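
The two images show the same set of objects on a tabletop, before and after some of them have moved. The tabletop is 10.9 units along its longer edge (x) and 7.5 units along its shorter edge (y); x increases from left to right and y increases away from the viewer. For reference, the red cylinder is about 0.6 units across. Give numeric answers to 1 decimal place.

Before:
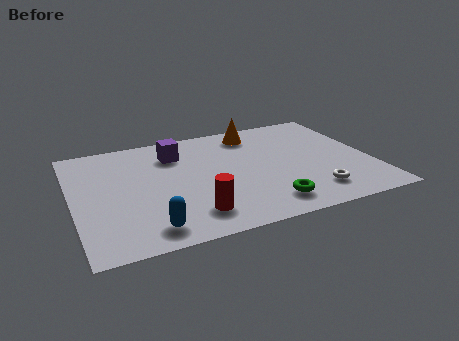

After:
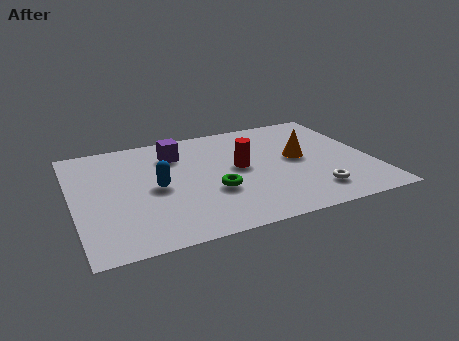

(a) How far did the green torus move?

2.3

From (6.8, 1.3) to (5.0, 2.7), the green torus covered √(1.8² + 1.4²) ≈ 2.3 units.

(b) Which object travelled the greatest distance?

the red cylinder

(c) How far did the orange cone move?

2.7

The orange cone moved from about (6.9, 6.3) to (8.3, 4.0), a distance of √(1.4² + 2.3²) ≈ 2.7.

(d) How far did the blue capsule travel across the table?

2.5

The blue capsule moved from about (2.5, 1.1) to (3.0, 3.6), a distance of √(0.5² + 2.5²) ≈ 2.5.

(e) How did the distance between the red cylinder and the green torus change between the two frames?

-1.0

Before: roughly 2.7 units apart; after: 1.7. That's 1.0 units closer together.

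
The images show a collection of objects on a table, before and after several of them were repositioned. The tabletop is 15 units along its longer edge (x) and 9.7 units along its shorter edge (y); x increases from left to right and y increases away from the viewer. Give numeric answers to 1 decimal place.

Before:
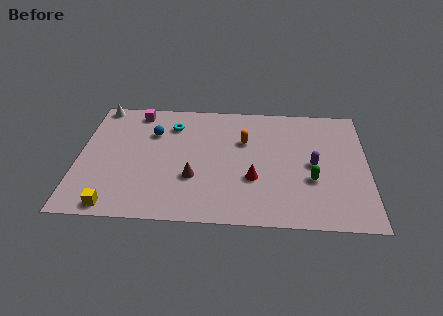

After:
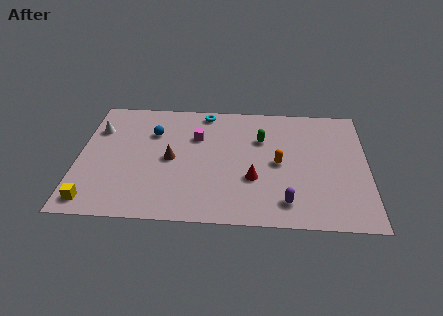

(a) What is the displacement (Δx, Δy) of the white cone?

(0.0, -2.0)

From the two frames, the white cone sits at roughly (0.9, 8.9) before and (0.9, 6.9) after.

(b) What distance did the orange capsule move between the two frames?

2.5

The orange capsule moved from about (8.6, 6.4) to (10.4, 4.7), a distance of √(1.8² + 1.7²) ≈ 2.5.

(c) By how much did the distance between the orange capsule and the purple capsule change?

-1.0

They were about 4.0 units apart before and 3.0 after — 1.0 units closer together.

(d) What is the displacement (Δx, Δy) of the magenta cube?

(3.2, -1.9)

From the two frames, the magenta cube sits at roughly (2.9, 8.5) before and (6.1, 6.6) after.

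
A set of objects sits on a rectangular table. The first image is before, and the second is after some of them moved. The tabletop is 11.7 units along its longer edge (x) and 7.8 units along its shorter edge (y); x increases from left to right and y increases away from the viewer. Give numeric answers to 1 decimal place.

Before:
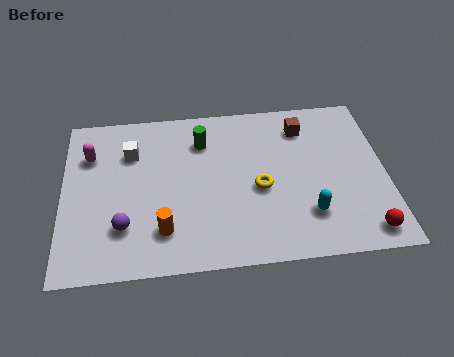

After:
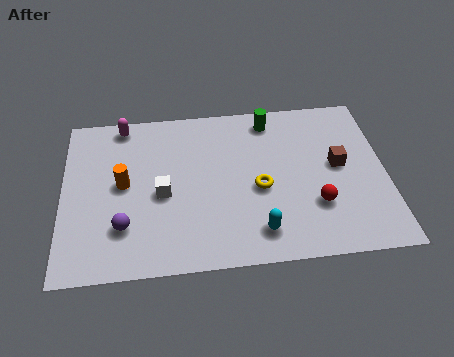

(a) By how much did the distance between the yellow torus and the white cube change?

-1.6

The distance was about 5.1 in the first image and 3.5 in the second, so they moved 1.6 units closer together.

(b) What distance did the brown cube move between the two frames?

2.3

The brown cube moved from about (8.8, 6.2) to (10.0, 4.2), a distance of √(1.2² + 2.0²) ≈ 2.3.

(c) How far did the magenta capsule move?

1.8

From (1.0, 5.6) to (2.2, 7.0), the magenta capsule covered √(1.2² + 1.4²) ≈ 1.8 units.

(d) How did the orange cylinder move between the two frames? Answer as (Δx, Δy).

(-1.4, 2.3)

The orange cylinder started near (3.6, 1.8) and ended near (2.2, 4.1).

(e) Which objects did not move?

the purple sphere and the yellow torus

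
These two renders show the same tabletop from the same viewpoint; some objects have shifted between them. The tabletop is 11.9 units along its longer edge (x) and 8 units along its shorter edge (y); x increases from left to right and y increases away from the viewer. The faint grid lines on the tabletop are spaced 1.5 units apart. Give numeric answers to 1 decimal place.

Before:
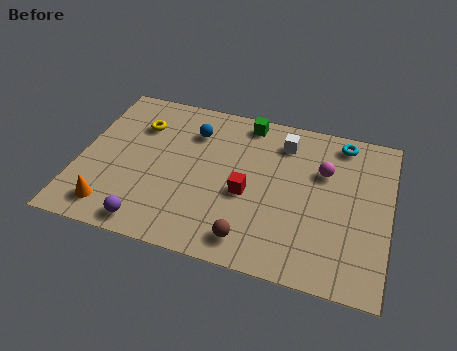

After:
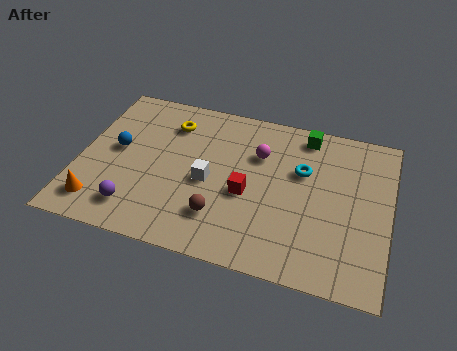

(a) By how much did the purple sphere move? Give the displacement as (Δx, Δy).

(-0.6, 0.6)

The purple sphere started near (3.0, 0.9) and ended near (2.4, 1.5).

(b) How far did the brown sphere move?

1.4

From (6.8, 1.2) to (5.6, 2.0), the brown sphere covered √(1.2² + 0.8²) ≈ 1.4 units.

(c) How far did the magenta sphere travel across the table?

2.5

The magenta sphere was near (9.3, 5.3) before and (6.8, 5.5) after, so it travelled √(2.5² + 0.2²) ≈ 2.5 units.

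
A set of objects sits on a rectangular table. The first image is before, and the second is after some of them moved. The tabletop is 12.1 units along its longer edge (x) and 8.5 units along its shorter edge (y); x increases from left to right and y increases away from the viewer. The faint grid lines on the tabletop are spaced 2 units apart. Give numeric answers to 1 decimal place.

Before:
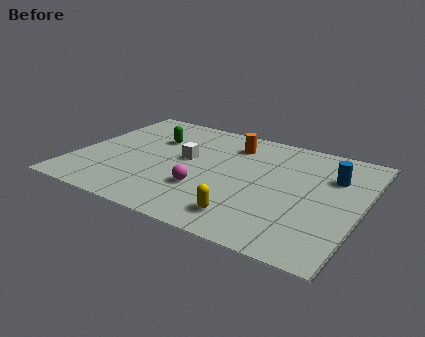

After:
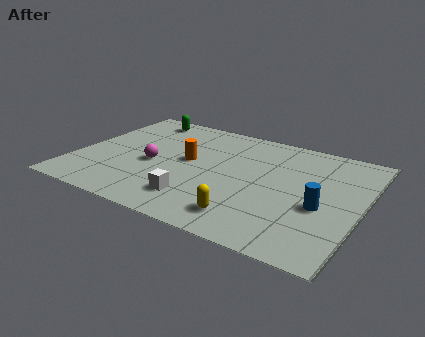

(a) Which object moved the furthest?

the white cube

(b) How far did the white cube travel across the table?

3.0

The white cube moved from about (4.6, 4.7) to (5.5, 1.8), a distance of √(0.9² + 2.9²) ≈ 3.0.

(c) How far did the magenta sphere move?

2.6

From (5.7, 2.7) to (3.3, 3.7), the magenta sphere covered √(2.4² + 1.0²) ≈ 2.6 units.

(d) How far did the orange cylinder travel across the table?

2.6

From (6.3, 6.7) to (4.7, 4.6), the orange cylinder covered √(1.6² + 2.1²) ≈ 2.6 units.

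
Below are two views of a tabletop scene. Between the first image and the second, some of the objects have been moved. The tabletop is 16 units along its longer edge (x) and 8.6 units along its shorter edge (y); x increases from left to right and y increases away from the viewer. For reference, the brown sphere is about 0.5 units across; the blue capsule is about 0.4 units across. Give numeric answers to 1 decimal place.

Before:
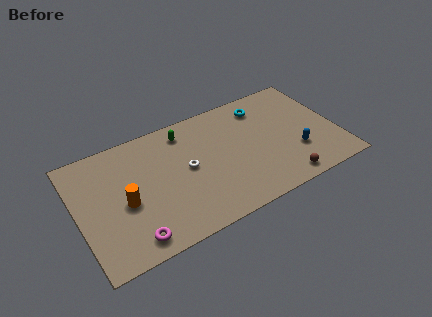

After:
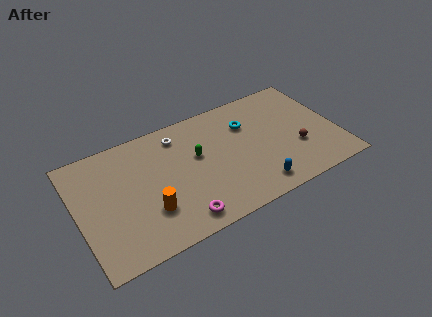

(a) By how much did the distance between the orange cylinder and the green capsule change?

-1.2

Before: roughly 5.3 units apart; after: 4.1. That's 1.2 units closer together.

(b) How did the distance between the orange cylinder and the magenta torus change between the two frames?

-0.4

The distance was about 2.6 in the first image and 2.2 in the second, so they moved 0.4 units closer together.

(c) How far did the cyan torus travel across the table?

1.4

From (11.8, 7.0) to (10.7, 6.1), the cyan torus covered √(1.1² + 0.9²) ≈ 1.4 units.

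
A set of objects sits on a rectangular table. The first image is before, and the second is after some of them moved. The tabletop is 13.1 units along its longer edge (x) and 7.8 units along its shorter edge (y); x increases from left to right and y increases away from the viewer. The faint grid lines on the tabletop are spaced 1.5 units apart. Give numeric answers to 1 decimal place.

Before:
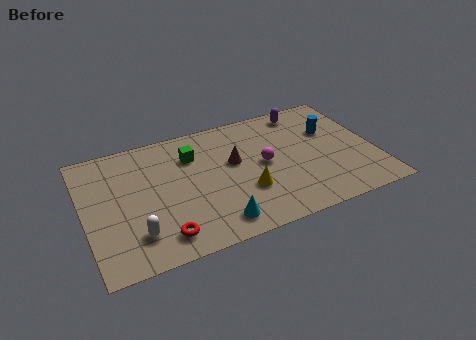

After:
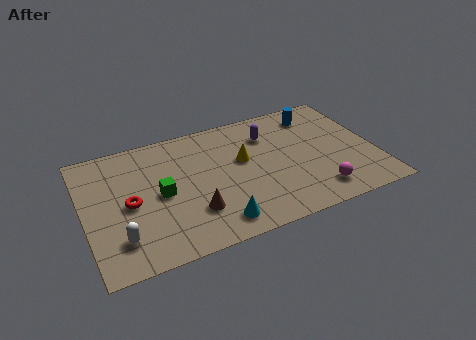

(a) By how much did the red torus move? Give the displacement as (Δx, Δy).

(-1.2, 2.4)

The red torus was at about (3.2, 1.3) and moved to about (2.0, 3.7).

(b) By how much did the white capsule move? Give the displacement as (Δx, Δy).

(-0.7, 0.0)

The white capsule was at about (2.1, 1.8) and moved to about (1.4, 1.8).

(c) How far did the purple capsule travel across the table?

2.1

The purple capsule was near (10.3, 6.8) before and (8.5, 5.8) after, so it travelled √(1.8² + 1.0²) ≈ 2.1 units.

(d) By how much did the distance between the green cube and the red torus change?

-3.4

Before: roughly 4.8 units apart; after: 1.4. That's 3.4 units closer together.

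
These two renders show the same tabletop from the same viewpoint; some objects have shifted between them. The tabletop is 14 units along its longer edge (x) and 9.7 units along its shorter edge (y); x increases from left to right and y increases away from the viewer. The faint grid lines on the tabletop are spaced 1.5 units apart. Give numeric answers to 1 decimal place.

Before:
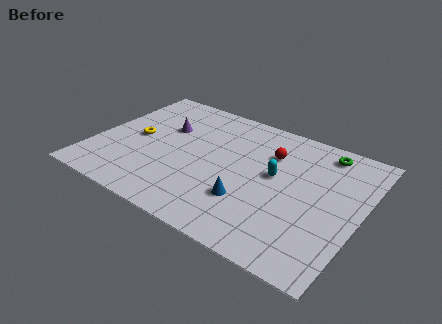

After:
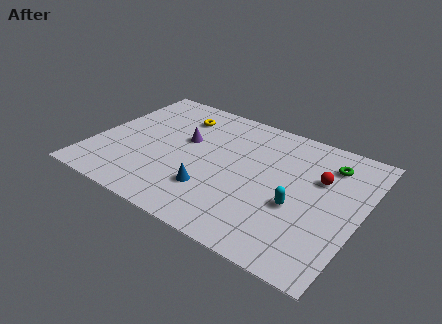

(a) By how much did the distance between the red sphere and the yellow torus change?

+0.7

They were about 7.2 units apart before and 7.9 after — 0.7 units further apart.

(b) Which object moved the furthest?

the yellow torus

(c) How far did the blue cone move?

1.9

From (8.5, 2.9) to (6.6, 2.7), the blue cone covered √(1.9² + 0.2²) ≈ 1.9 units.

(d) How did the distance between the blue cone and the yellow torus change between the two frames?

-1.1

The distance was about 6.7 in the first image and 5.6 in the second, so they moved 1.1 units closer together.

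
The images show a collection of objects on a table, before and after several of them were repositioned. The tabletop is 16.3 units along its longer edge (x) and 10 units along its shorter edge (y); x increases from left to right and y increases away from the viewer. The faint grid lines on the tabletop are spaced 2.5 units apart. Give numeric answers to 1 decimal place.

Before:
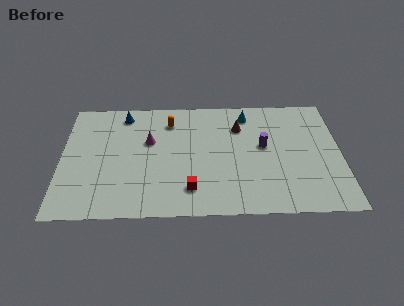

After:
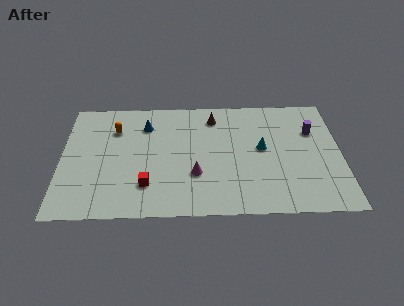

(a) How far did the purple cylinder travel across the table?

3.1

The purple cylinder was near (11.8, 5.6) before and (14.7, 6.8) after, so it travelled √(2.9² + 1.2²) ≈ 3.1 units.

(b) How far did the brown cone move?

1.7

The brown cone moved from about (10.4, 7.3) to (8.9, 8.2), a distance of √(1.5² + 0.9²) ≈ 1.7.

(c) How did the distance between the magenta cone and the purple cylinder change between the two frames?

+1.0

The distance was about 6.7 in the first image and 7.7 in the second, so they moved 1.0 units further apart.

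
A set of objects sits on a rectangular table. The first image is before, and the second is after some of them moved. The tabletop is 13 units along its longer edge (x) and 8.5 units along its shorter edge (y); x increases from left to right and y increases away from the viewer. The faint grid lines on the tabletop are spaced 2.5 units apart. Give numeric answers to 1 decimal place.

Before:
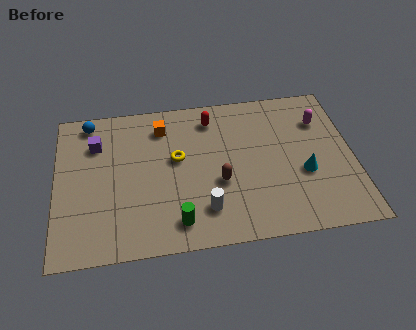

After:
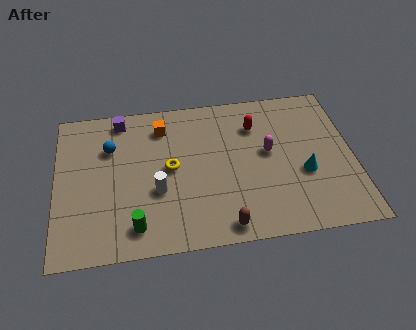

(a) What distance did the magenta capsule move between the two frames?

2.8

The magenta capsule was near (11.7, 6.2) before and (9.3, 4.7) after, so it travelled √(2.4² + 1.5²) ≈ 2.8 units.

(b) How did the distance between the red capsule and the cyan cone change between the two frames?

-1.8

They were about 5.4 units apart before and 3.6 after — 1.8 units closer together.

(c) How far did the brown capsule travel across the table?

2.4

From (7.1, 3.3) to (7.2, 0.9), the brown capsule covered √(0.1² + 2.4²) ≈ 2.4 units.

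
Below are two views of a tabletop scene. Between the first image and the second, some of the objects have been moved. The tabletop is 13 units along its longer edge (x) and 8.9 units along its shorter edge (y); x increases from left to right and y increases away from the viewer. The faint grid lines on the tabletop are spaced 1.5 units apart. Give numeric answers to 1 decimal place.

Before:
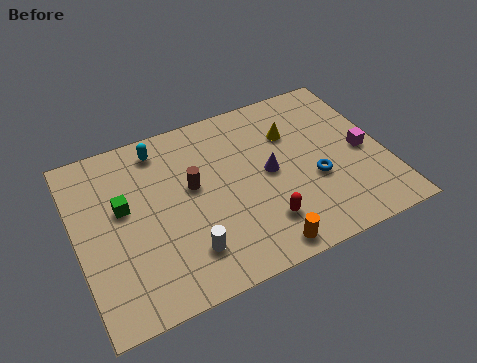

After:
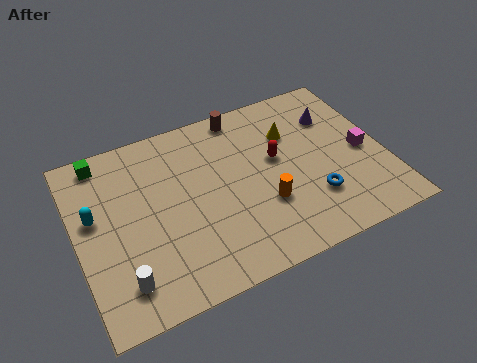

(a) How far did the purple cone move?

3.6

The purple cone was near (8.1, 4.5) before and (11.2, 6.4) after, so it travelled √(3.1² + 1.9²) ≈ 3.6 units.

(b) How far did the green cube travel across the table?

2.8

The green cube moved from about (2.0, 5.2) to (1.4, 7.9), a distance of √(0.6² + 2.7²) ≈ 2.8.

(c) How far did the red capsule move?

3.2

The red capsule moved from about (7.5, 2.1) to (8.5, 5.1), a distance of √(1.0² + 3.0²) ≈ 3.2.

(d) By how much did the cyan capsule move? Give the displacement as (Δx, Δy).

(-3.0, -2.4)

From the two frames, the cyan capsule sits at roughly (3.8, 7.6) before and (0.8, 5.2) after.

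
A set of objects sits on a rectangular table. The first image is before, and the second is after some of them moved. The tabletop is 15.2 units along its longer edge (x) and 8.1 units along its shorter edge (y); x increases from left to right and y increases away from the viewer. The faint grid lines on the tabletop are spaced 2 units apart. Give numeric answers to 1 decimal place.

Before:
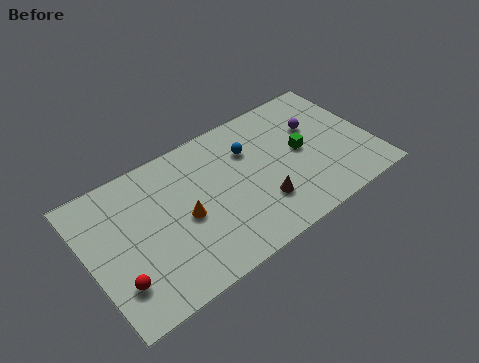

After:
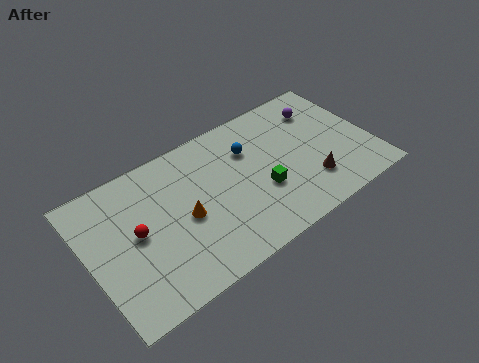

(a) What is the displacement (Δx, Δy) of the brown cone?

(2.7, -0.2)

The brown cone started near (8.9, 2.3) and ended near (11.6, 2.1).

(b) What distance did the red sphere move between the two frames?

2.5

The red sphere was near (1.2, 2.1) before and (2.5, 4.2) after, so it travelled √(1.3² + 2.1²) ≈ 2.5 units.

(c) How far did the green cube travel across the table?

2.7

From (11.5, 4.2) to (9.1, 3.0), the green cube covered √(2.4² + 1.2²) ≈ 2.7 units.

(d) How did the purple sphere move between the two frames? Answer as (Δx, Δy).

(0.5, 0.9)

The purple sphere was at about (12.5, 5.3) and moved to about (13.0, 6.2).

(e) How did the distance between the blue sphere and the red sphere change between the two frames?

-1.9

Before: roughly 8.5 units apart; after: 6.6. That's 1.9 units closer together.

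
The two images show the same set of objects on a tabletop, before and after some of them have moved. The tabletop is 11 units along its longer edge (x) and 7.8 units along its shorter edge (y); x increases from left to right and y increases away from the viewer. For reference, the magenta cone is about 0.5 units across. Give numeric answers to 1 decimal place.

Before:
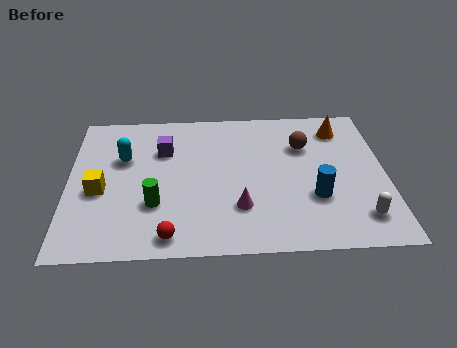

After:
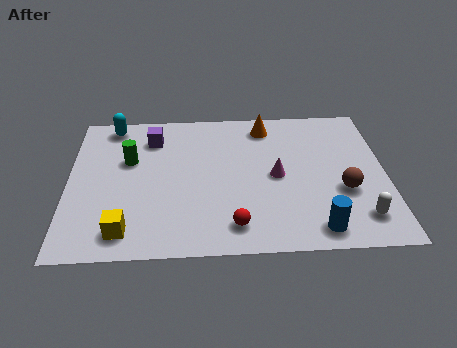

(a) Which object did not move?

the white capsule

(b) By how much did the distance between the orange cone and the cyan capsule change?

-2.3

They were about 7.7 units apart before and 5.4 after — 2.3 units closer together.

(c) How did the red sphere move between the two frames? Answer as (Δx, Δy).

(2.2, 0.4)

From the two frames, the red sphere sits at roughly (3.5, 0.9) before and (5.7, 1.3) after.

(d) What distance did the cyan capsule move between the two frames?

1.9

The cyan capsule moved from about (1.9, 5.0) to (1.5, 6.9), a distance of √(0.4² + 1.9²) ≈ 1.9.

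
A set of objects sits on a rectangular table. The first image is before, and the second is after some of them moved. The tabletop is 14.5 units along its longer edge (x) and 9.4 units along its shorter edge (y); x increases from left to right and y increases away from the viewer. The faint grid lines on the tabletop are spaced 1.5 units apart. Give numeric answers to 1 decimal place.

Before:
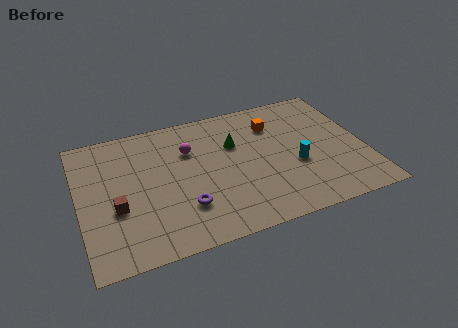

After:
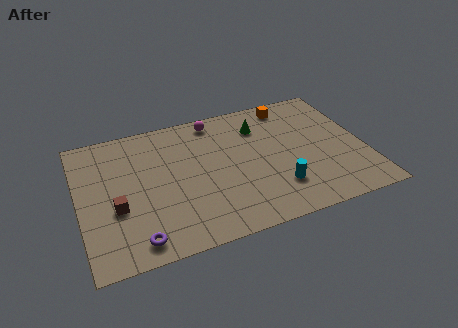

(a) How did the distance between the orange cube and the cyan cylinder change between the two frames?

+2.5

They were about 3.4 units apart before and 5.9 after — 2.5 units further apart.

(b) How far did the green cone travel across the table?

1.7

From (8.0, 6.2) to (9.4, 7.1), the green cone covered √(1.4² + 0.9²) ≈ 1.7 units.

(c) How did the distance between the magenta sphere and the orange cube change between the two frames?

-0.5

The distance was about 4.4 in the first image and 3.9 in the second, so they moved 0.5 units closer together.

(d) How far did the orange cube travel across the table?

1.6

From (10.1, 7.0) to (11.1, 8.2), the orange cube covered √(1.0² + 1.2²) ≈ 1.6 units.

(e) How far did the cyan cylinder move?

1.7

The cyan cylinder was near (10.9, 3.7) before and (9.8, 2.4) after, so it travelled √(1.1² + 1.3²) ≈ 1.7 units.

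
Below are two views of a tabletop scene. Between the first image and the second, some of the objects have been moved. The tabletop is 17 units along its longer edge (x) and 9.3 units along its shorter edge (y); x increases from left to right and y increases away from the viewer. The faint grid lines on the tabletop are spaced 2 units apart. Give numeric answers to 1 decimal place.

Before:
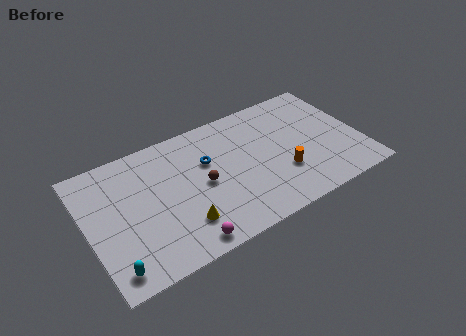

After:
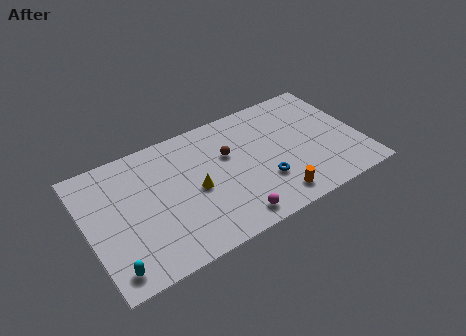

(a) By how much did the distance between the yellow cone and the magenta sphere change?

+2.3

Before: roughly 1.3 units apart; after: 3.6. That's 2.3 units further apart.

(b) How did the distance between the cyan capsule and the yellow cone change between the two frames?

+1.8

The distance was about 4.5 in the first image and 6.3 in the second, so they moved 1.8 units further apart.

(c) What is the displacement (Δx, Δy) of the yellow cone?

(1.1, 2.0)

The yellow cone was at about (5.5, 2.3) and moved to about (6.6, 4.3).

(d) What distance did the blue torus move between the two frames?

4.4

The blue torus moved from about (7.6, 6.0) to (10.7, 2.9), a distance of √(3.1² + 3.1²) ≈ 4.4.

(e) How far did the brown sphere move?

2.3

The brown sphere was near (7.1, 4.5) before and (8.9, 5.9) after, so it travelled √(1.8² + 1.4²) ≈ 2.3 units.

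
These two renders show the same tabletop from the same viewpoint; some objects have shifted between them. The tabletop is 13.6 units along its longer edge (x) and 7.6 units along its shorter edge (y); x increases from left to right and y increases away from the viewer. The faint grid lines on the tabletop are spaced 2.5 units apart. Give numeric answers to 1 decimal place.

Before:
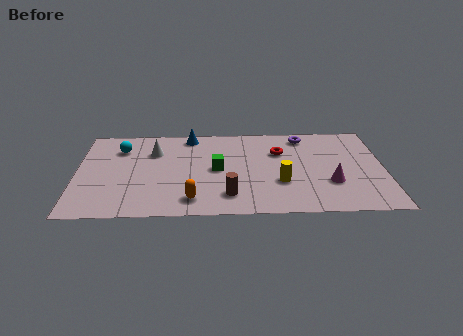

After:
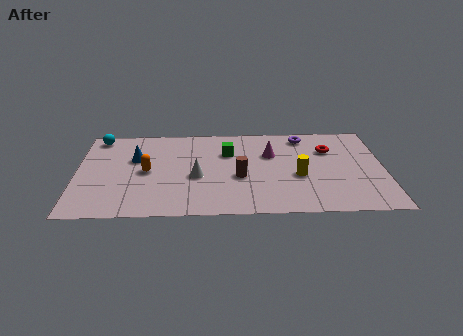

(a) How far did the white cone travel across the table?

2.9

From (3.4, 5.4) to (5.3, 3.2), the white cone covered √(1.9² + 2.2²) ≈ 2.9 units.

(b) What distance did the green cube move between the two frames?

1.5

The green cube moved from about (6.2, 3.8) to (6.7, 5.2), a distance of √(0.5² + 1.4²) ≈ 1.5.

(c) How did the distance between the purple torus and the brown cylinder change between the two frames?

-1.5

Before: roughly 6.0 units apart; after: 4.5. That's 1.5 units closer together.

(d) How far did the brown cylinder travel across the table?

1.6

The brown cylinder moved from about (6.7, 1.6) to (7.2, 3.1), a distance of √(0.5² + 1.5²) ≈ 1.6.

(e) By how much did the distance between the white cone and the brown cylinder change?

-3.1

They were about 5.0 units apart before and 1.9 after — 3.1 units closer together.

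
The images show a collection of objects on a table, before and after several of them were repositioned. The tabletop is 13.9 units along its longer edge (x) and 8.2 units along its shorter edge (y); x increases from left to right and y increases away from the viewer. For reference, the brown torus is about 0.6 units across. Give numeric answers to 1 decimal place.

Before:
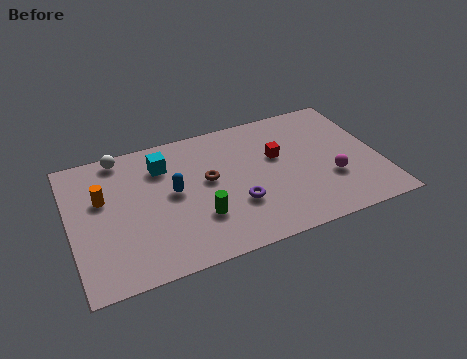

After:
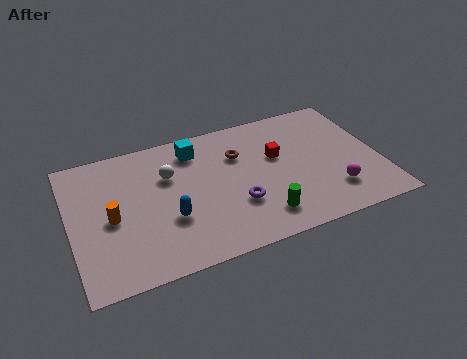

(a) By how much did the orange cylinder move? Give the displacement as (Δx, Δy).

(0.3, -1.3)

From the two frames, the orange cylinder sits at roughly (1.5, 5.1) before and (1.8, 3.8) after.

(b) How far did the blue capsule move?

1.5

From (4.6, 4.4) to (4.3, 2.9), the blue capsule covered √(0.3² + 1.5²) ≈ 1.5 units.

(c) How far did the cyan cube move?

1.6

The cyan cube moved from about (4.3, 6.2) to (5.8, 6.7), a distance of √(1.5² + 0.5²) ≈ 1.6.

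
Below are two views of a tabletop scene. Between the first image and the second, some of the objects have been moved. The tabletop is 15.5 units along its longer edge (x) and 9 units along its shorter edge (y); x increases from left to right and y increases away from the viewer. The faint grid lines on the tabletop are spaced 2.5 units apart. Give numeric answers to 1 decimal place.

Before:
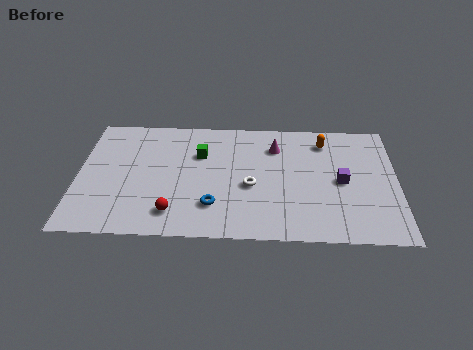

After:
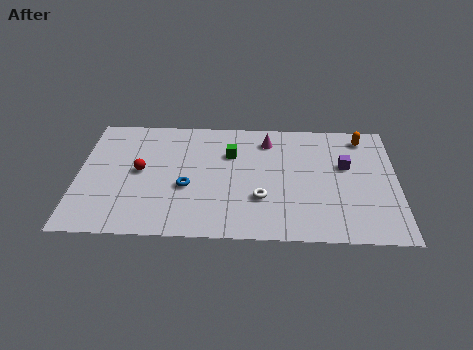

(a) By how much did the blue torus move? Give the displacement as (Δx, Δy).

(-1.3, 1.3)

The blue torus started near (6.6, 2.3) and ended near (5.3, 3.6).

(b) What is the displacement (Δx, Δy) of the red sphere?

(-1.7, 3.0)

The red sphere was at about (4.7, 1.7) and moved to about (3.0, 4.7).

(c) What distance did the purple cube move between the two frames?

1.2

The purple cube moved from about (12.8, 4.3) to (13.0, 5.5), a distance of √(0.2² + 1.2²) ≈ 1.2.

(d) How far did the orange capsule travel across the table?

1.9

The orange capsule was near (12.0, 7.3) before and (13.9, 7.7) after, so it travelled √(1.9² + 0.4²) ≈ 1.9 units.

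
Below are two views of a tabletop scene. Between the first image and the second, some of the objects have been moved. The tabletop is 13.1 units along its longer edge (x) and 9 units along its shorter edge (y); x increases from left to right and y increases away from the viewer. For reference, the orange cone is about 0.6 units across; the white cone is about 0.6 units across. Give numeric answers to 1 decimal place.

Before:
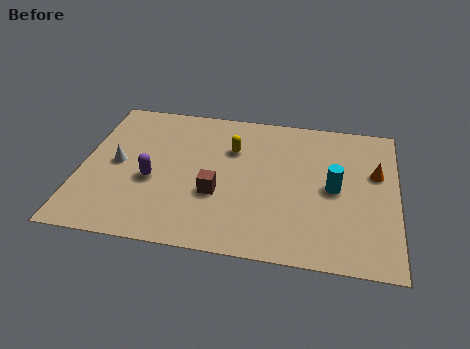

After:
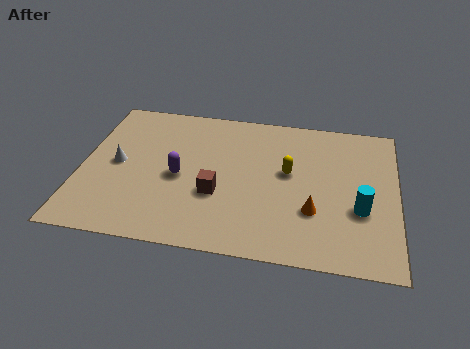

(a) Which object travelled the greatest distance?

the orange cone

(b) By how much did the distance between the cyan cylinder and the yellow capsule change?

-1.2

The distance was about 4.7 in the first image and 3.5 in the second, so they moved 1.2 units closer together.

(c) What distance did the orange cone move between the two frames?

3.7

The orange cone moved from about (12.2, 5.6) to (9.7, 2.9), a distance of √(2.5² + 2.7²) ≈ 3.7.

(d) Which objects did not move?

the brown cube and the white cone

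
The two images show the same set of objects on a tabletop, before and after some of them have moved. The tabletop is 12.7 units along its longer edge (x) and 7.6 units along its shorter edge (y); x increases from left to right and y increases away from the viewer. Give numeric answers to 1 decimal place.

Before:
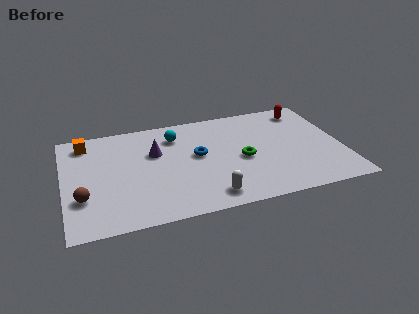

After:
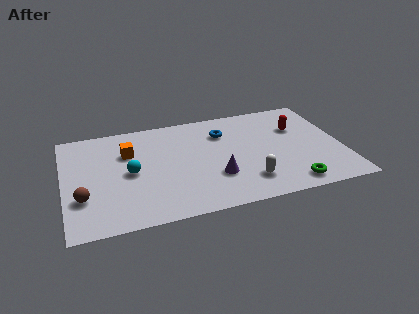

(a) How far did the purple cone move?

3.6

The purple cone was near (4.2, 4.9) before and (6.8, 2.4) after, so it travelled √(2.6² + 2.5²) ≈ 3.6 units.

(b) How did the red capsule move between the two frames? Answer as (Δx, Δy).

(-0.5, -1.3)

From the two frames, the red capsule sits at roughly (11.3, 6.4) before and (10.8, 5.1) after.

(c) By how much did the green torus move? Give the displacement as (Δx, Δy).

(2.0, -2.4)

The green torus was at about (8.1, 3.4) and moved to about (10.1, 1.0).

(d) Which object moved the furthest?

the purple cone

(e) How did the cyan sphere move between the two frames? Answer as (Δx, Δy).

(-2.2, -2.2)

From the two frames, the cyan sphere sits at roughly (5.2, 5.9) before and (3.0, 3.7) after.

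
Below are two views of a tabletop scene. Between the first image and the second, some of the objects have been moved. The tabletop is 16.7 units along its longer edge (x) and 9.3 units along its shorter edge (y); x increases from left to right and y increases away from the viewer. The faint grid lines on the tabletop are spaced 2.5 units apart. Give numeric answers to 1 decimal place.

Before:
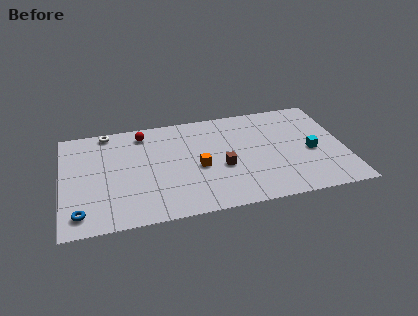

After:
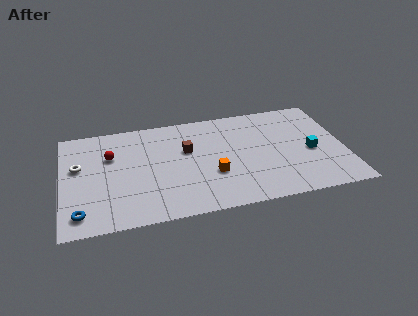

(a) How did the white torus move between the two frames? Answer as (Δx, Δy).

(-1.8, -2.9)

From the two frames, the white torus sits at roughly (2.8, 8.5) before and (1.0, 5.6) after.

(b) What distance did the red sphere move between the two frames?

2.6

The red sphere moved from about (4.9, 7.9) to (2.9, 6.2), a distance of √(2.0² + 1.7²) ≈ 2.6.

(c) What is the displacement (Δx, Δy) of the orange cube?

(0.8, -0.8)

The orange cube started near (8.0, 4.1) and ended near (8.8, 3.3).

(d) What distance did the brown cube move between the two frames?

2.8

The brown cube moved from about (9.4, 3.8) to (7.4, 5.8), a distance of √(2.0² + 2.0²) ≈ 2.8.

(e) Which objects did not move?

the cyan cube and the blue torus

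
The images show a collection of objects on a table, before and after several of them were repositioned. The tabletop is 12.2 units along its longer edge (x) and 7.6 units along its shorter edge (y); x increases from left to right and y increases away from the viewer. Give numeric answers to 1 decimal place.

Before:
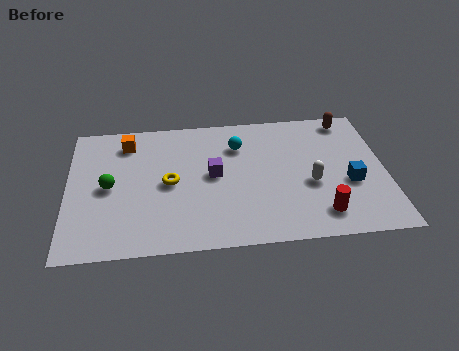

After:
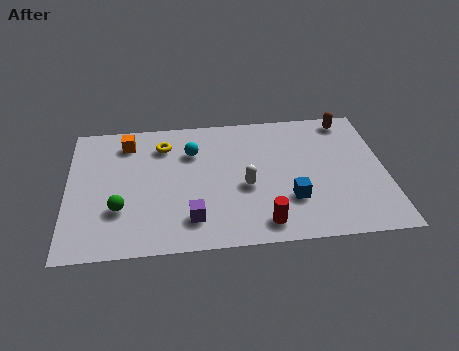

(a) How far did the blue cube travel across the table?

2.4

The blue cube moved from about (10.8, 3.0) to (8.5, 2.3), a distance of √(2.3² + 0.7²) ≈ 2.4.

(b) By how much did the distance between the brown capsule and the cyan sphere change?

+1.8

They were about 4.4 units apart before and 6.2 after — 1.8 units further apart.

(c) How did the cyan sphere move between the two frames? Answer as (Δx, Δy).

(-1.8, -0.2)

From the two frames, the cyan sphere sits at roughly (6.6, 5.6) before and (4.8, 5.4) after.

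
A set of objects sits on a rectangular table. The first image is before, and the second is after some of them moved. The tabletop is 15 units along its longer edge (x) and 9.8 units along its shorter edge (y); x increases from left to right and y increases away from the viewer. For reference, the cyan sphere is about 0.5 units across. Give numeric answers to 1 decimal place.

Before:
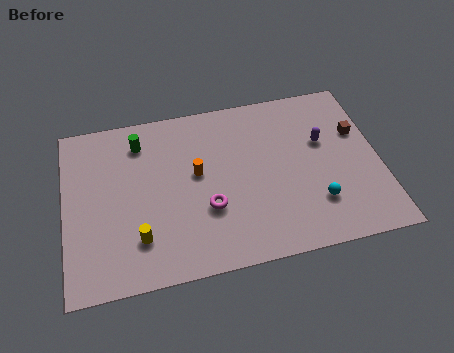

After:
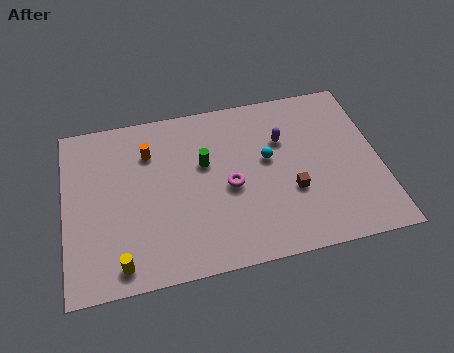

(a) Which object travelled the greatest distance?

the brown cube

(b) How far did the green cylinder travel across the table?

3.6

From (3.7, 7.9) to (6.7, 6.0), the green cylinder covered √(3.0² + 1.9²) ≈ 3.6 units.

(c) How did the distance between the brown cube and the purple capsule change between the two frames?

+1.4

Before: roughly 1.7 units apart; after: 3.1. That's 1.4 units further apart.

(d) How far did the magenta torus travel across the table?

1.5

The magenta torus was near (6.7, 3.4) before and (7.8, 4.4) after, so it travelled √(1.1² + 1.0²) ≈ 1.5 units.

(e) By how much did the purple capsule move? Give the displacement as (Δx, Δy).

(-1.9, 0.5)

From the two frames, the purple capsule sits at roughly (12.4, 6.1) before and (10.5, 6.6) after.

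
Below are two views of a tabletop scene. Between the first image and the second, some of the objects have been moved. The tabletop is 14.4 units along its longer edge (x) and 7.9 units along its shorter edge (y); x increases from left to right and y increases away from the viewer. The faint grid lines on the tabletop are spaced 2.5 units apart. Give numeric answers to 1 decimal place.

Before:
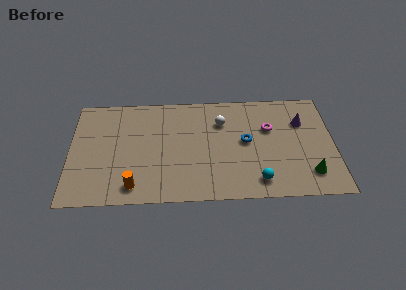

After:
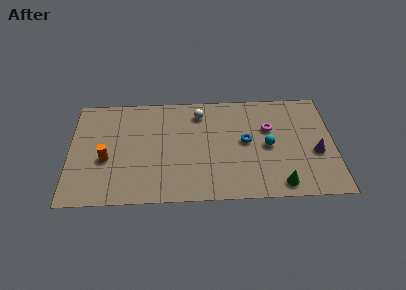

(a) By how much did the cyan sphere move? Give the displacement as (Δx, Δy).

(0.6, 2.5)

From the two frames, the cyan sphere sits at roughly (10.2, 1.3) before and (10.8, 3.8) after.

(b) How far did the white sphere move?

1.4

The white sphere moved from about (8.3, 5.7) to (7.1, 6.4), a distance of √(1.2² + 0.7²) ≈ 1.4.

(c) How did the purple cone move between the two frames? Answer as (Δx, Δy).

(0.7, -2.3)

The purple cone started near (12.7, 5.5) and ended near (13.4, 3.2).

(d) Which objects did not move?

the magenta torus and the blue torus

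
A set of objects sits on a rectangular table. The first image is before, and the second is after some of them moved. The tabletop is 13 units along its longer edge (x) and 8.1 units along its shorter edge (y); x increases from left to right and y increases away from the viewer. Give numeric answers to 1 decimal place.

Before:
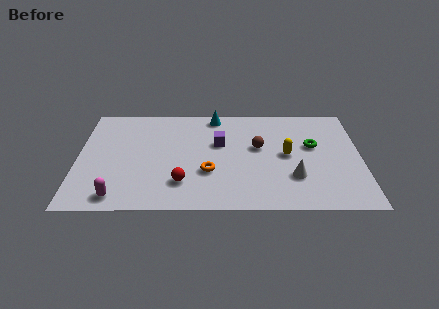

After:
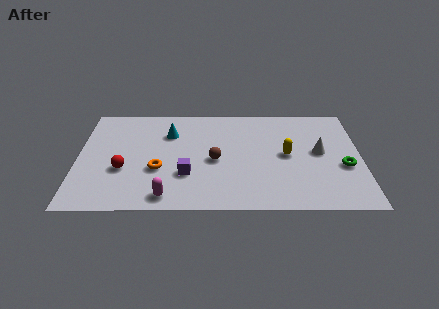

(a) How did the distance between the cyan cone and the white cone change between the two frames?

+1.1

They were about 6.0 units apart before and 7.1 after — 1.1 units further apart.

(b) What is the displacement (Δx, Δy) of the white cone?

(1.2, 1.9)

The white cone started near (9.9, 2.4) and ended near (11.1, 4.3).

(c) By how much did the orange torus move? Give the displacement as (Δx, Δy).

(-2.3, 0.2)

The orange torus started near (6.0, 2.8) and ended near (3.7, 3.0).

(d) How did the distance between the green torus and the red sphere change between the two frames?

+3.5

They were about 6.6 units apart before and 10.1 after — 3.5 units further apart.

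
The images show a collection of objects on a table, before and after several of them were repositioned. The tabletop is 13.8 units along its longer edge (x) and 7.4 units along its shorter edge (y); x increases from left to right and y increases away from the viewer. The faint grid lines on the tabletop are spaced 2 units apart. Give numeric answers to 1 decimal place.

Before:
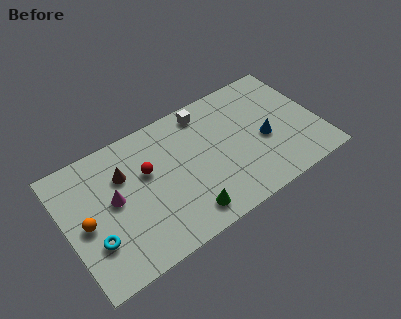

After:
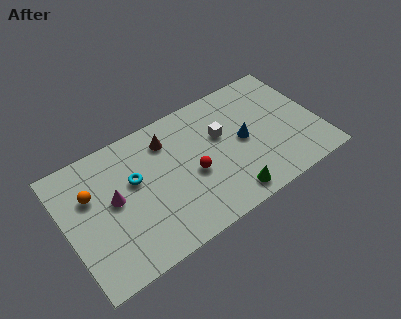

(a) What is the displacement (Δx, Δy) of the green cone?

(2.3, -0.2)

The green cone started near (6.1, 1.2) and ended near (8.4, 1.0).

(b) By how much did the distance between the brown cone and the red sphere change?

+1.5

They were about 1.3 units apart before and 2.8 after — 1.5 units further apart.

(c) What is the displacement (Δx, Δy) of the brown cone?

(2.5, 0.7)

From the two frames, the brown cone sits at roughly (3.3, 5.1) before and (5.8, 5.8) after.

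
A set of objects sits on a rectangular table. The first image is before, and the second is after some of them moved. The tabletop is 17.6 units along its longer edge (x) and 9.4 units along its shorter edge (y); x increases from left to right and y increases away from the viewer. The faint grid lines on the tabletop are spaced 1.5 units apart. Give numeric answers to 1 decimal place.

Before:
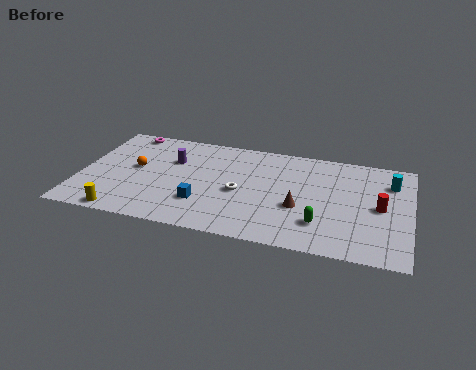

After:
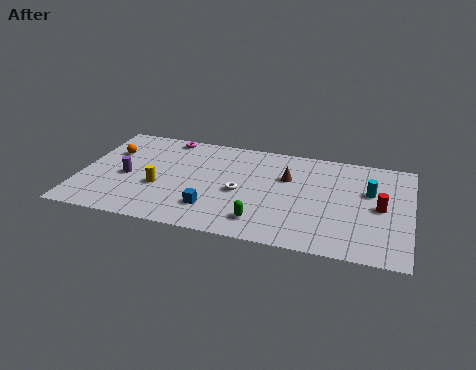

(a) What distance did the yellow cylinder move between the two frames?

3.3

From (2.6, 0.8) to (4.3, 3.6), the yellow cylinder covered √(1.7² + 2.8²) ≈ 3.3 units.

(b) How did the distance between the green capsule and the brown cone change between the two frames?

+2.8

The distance was about 1.7 in the first image and 4.5 in the second, so they moved 2.8 units further apart.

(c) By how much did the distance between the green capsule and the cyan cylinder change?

+1.1

Before: roughly 5.8 units apart; after: 6.9. That's 1.1 units further apart.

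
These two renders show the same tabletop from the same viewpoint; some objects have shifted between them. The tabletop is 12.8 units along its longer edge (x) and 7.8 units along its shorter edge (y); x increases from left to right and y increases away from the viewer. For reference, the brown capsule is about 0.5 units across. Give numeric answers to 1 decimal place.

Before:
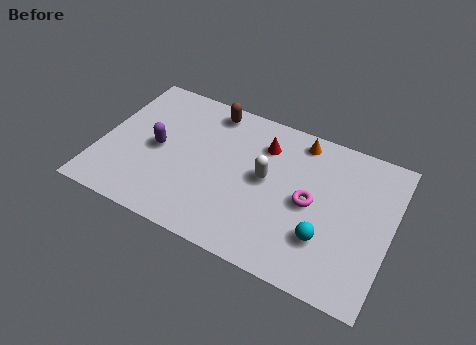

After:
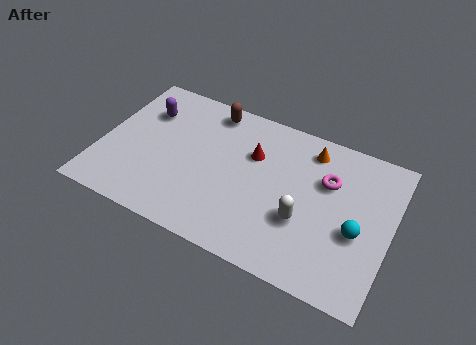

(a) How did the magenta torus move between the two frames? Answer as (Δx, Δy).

(0.6, 1.4)

The magenta torus started near (9.3, 3.8) and ended near (9.9, 5.2).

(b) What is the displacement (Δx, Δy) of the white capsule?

(1.8, -1.4)

The white capsule was at about (7.3, 4.2) and moved to about (9.1, 2.8).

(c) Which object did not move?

the brown capsule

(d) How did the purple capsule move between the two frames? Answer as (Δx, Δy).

(-0.8, 1.8)

The purple capsule was at about (2.5, 3.8) and moved to about (1.7, 5.6).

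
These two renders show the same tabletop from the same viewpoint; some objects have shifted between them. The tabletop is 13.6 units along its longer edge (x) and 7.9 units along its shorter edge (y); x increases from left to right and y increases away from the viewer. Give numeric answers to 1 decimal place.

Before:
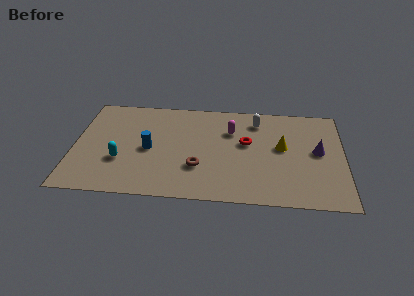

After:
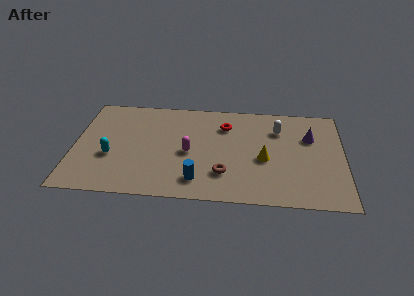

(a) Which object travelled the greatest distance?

the blue cylinder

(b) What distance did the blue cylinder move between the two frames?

3.3

From (3.8, 3.7) to (6.3, 1.5), the blue cylinder covered √(2.5² + 2.2²) ≈ 3.3 units.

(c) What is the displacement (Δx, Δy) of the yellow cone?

(-0.9, -1.0)

The yellow cone was at about (10.5, 4.4) and moved to about (9.6, 3.4).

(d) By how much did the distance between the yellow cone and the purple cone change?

+1.2

They were about 1.8 units apart before and 3.0 after — 1.2 units further apart.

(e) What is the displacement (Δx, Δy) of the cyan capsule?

(-0.5, 0.3)

The cyan capsule started near (2.4, 2.7) and ended near (1.9, 3.0).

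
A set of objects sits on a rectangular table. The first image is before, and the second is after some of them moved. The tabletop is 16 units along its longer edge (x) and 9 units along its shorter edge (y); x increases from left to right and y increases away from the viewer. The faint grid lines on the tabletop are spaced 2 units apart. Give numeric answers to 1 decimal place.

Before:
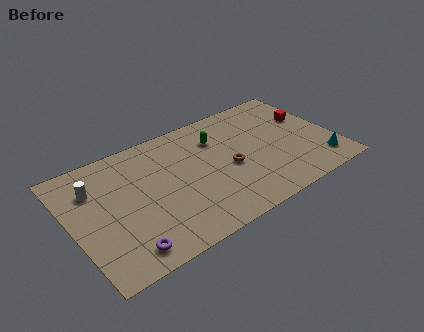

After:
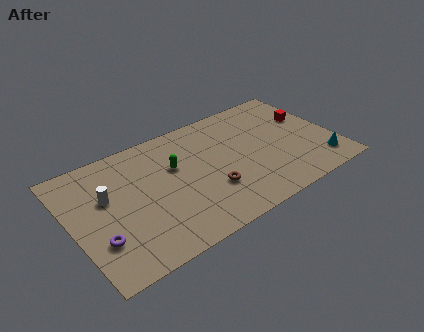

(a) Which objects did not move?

the red cube and the cyan cone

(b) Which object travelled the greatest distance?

the green capsule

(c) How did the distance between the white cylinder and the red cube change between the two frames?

-0.6

The distance was about 13.2 in the first image and 12.6 in the second, so they moved 0.6 units closer together.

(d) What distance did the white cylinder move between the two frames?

1.2

From (1.6, 6.5) to (2.2, 5.5), the white cylinder covered √(0.6² + 1.0²) ≈ 1.2 units.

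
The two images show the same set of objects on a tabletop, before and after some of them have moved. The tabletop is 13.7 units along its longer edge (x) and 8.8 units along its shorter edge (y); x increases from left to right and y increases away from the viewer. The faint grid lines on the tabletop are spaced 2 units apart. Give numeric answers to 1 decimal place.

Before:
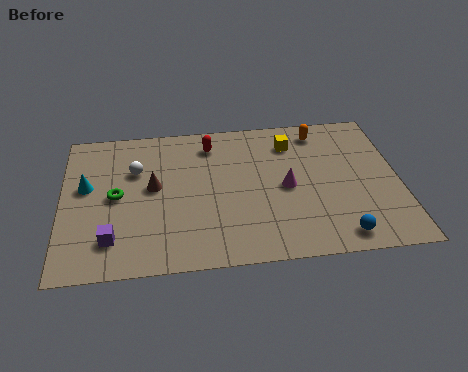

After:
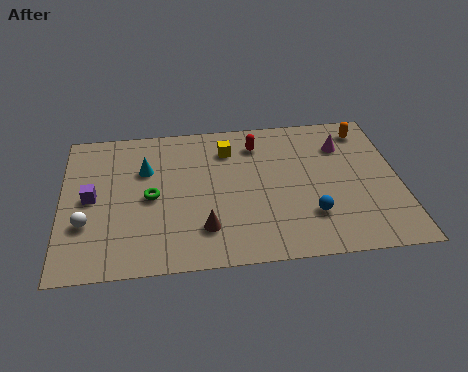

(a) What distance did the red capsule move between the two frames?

1.9

The red capsule moved from about (6.1, 7.2) to (8.0, 7.0), a distance of √(1.9² + 0.2²) ≈ 1.9.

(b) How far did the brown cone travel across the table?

3.4

The brown cone moved from about (3.7, 4.8) to (5.7, 2.1), a distance of √(2.0² + 2.7²) ≈ 3.4.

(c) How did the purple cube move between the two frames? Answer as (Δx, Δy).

(-0.8, 2.5)

The purple cube started near (2.0, 1.9) and ended near (1.2, 4.4).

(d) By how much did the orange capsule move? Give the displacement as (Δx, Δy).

(1.9, -0.1)

From the two frames, the orange capsule sits at roughly (10.6, 7.5) before and (12.5, 7.4) after.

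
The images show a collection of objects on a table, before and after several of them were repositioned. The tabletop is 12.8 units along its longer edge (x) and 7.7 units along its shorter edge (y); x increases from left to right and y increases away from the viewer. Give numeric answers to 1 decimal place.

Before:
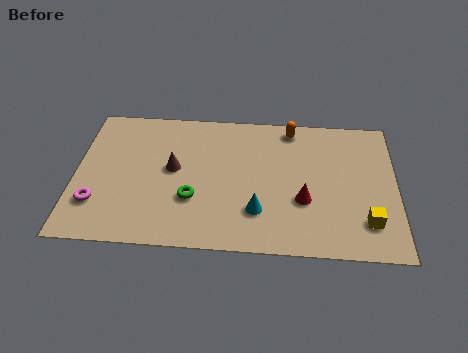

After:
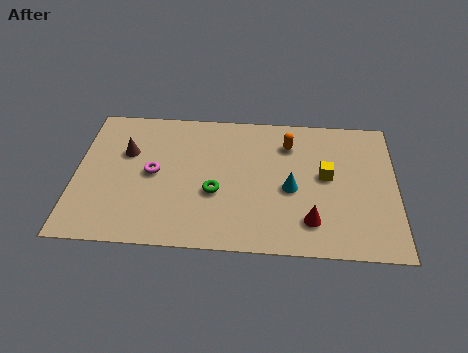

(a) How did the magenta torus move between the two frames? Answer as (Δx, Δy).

(2.2, 1.8)

The magenta torus was at about (0.9, 2.1) and moved to about (3.1, 3.9).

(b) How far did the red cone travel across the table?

1.1

The red cone was near (9.1, 2.8) before and (9.4, 1.7) after, so it travelled √(0.3² + 1.1²) ≈ 1.1 units.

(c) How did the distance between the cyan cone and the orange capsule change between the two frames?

-2.4

The distance was about 4.9 in the first image and 2.5 in the second, so they moved 2.4 units closer together.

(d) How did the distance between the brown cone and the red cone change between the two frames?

+2.7

Before: roughly 5.4 units apart; after: 8.1. That's 2.7 units further apart.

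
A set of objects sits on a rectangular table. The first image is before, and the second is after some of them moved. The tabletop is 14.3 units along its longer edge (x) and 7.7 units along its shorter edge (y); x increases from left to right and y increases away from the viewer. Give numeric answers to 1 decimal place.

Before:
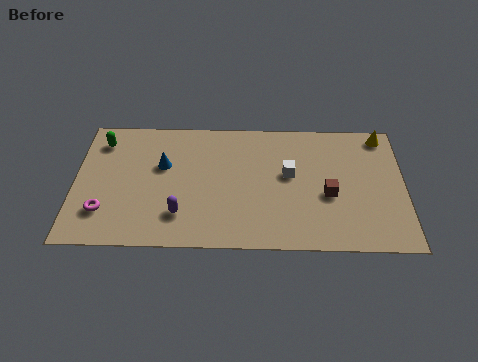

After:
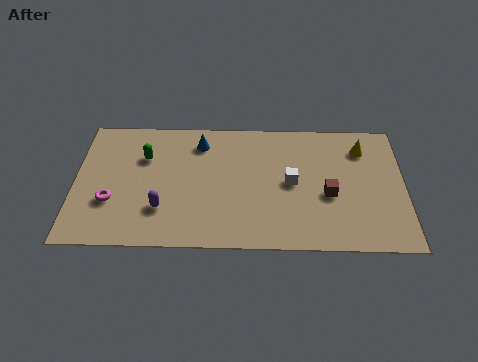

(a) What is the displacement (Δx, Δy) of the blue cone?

(1.6, 1.4)

The blue cone started near (3.8, 4.8) and ended near (5.4, 6.2).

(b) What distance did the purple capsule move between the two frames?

0.9

The purple capsule moved from about (4.6, 1.9) to (3.8, 2.2), a distance of √(0.8² + 0.3²) ≈ 0.9.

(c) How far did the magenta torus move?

0.7

The magenta torus was near (1.3, 2.0) before and (1.6, 2.6) after, so it travelled √(0.3² + 0.6²) ≈ 0.7 units.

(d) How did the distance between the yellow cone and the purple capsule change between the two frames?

-0.6

Before: roughly 10.1 units apart; after: 9.5. That's 0.6 units closer together.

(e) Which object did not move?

the brown cube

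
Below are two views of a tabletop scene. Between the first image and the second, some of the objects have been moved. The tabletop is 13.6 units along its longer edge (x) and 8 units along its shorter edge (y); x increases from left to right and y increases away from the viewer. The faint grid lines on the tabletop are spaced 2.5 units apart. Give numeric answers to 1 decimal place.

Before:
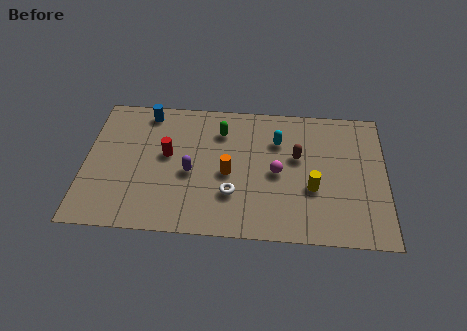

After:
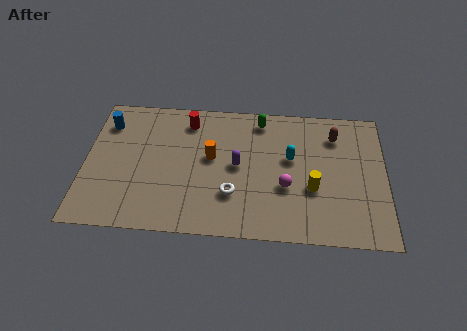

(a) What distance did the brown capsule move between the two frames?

2.2

The brown capsule was near (9.6, 4.8) before and (11.3, 6.2) after, so it travelled √(1.7² + 1.4²) ≈ 2.2 units.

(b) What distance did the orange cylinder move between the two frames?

1.2

From (6.5, 3.6) to (5.7, 4.5), the orange cylinder covered √(0.8² + 0.9²) ≈ 1.2 units.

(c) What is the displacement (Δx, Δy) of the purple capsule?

(2.1, 0.6)

From the two frames, the purple capsule sits at roughly (4.8, 3.5) before and (6.9, 4.1) after.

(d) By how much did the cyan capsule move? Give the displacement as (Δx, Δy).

(0.6, -1.0)

The cyan capsule was at about (8.7, 5.7) and moved to about (9.3, 4.7).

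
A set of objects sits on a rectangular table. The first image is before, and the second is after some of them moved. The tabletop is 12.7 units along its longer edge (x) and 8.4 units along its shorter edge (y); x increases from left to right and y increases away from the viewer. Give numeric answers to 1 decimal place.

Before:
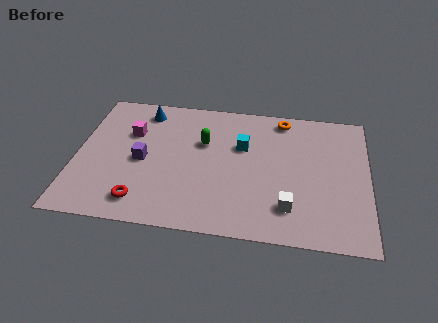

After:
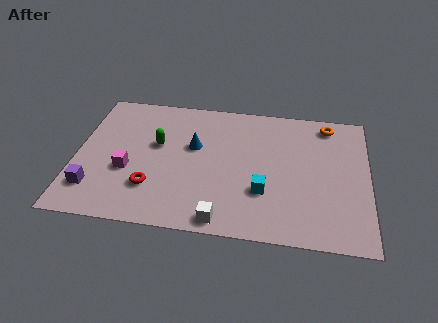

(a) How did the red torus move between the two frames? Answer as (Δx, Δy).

(0.4, 0.9)

The red torus started near (3.0, 1.4) and ended near (3.4, 2.3).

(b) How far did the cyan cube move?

2.9

The cyan cube moved from about (7.2, 5.4) to (8.2, 2.7), a distance of √(1.0² + 2.7²) ≈ 2.9.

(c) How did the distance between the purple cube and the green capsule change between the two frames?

+1.0

They were about 3.0 units apart before and 4.0 after — 1.0 units further apart.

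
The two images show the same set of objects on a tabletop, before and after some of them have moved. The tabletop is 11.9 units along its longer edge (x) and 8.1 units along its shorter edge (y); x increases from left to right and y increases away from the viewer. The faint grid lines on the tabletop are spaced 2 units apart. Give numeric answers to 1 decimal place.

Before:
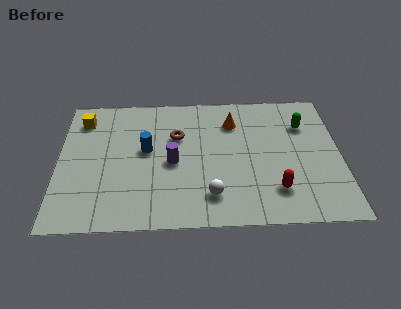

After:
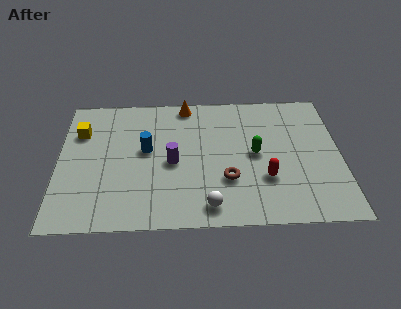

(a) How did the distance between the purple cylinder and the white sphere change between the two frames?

+0.4

They were about 2.6 units apart before and 3.0 after — 0.4 units further apart.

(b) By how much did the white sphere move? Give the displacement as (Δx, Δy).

(-0.1, -0.6)

The white sphere started near (6.4, 1.7) and ended near (6.3, 1.1).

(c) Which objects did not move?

the purple cylinder and the blue cylinder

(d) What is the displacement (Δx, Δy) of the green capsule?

(-2.1, -1.7)

From the two frames, the green capsule sits at roughly (10.4, 5.8) before and (8.3, 4.1) after.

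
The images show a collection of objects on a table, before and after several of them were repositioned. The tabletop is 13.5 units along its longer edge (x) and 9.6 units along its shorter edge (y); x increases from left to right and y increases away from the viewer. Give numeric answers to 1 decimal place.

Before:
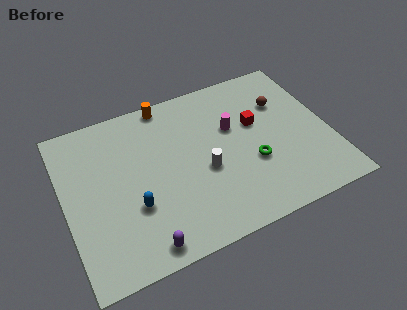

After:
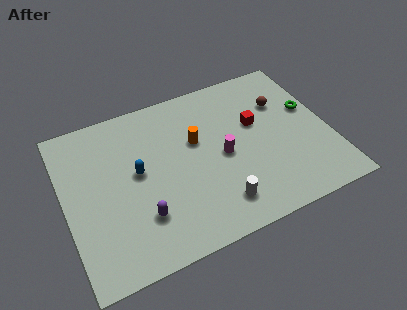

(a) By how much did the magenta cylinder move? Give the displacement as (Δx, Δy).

(-0.7, -1.5)

The magenta cylinder was at about (8.7, 6.0) and moved to about (8.0, 4.5).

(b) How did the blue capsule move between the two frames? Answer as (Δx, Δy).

(0.4, 1.9)

From the two frames, the blue capsule sits at roughly (3.3, 3.3) before and (3.7, 5.2) after.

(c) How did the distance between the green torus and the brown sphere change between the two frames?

-2.1

Before: roughly 3.7 units apart; after: 1.6. That's 2.1 units closer together.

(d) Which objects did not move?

the red cube and the brown sphere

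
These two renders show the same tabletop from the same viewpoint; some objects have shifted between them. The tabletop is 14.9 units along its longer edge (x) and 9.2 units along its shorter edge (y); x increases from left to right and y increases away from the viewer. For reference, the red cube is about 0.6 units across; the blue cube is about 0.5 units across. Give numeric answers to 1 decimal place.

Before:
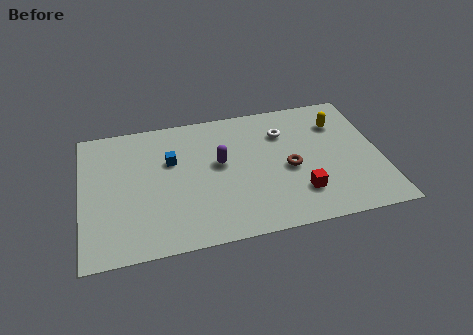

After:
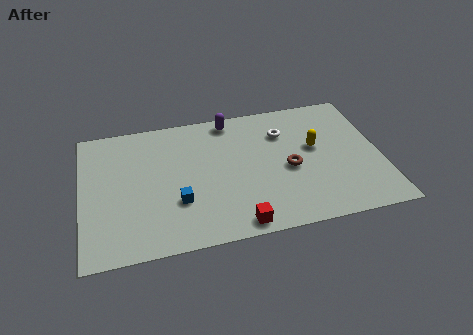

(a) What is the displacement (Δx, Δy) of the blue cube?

(0.2, -2.9)

The blue cube was at about (4.5, 5.9) and moved to about (4.7, 3.0).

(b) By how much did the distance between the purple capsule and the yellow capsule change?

-1.3

Before: roughly 6.3 units apart; after: 5.0. That's 1.3 units closer together.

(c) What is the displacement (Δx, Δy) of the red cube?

(-3.2, -1.4)

The red cube was at about (10.7, 2.3) and moved to about (7.5, 0.9).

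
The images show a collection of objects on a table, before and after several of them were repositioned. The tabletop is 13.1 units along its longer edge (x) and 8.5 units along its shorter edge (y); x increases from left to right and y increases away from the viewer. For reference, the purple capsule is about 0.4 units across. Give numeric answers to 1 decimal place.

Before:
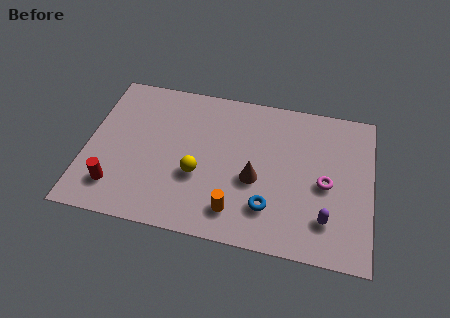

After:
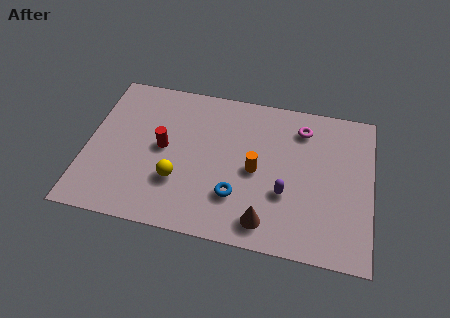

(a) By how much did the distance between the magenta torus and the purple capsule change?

+1.9

They were about 1.9 units apart before and 3.8 after — 1.9 units further apart.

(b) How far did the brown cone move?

2.3

From (7.8, 3.5) to (8.4, 1.3), the brown cone covered √(0.6² + 2.2²) ≈ 2.3 units.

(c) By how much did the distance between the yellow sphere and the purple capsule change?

-1.1

They were about 6.0 units apart before and 4.9 after — 1.1 units closer together.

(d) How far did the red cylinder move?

3.3

The red cylinder moved from about (1.5, 1.8) to (3.5, 4.4), a distance of √(2.0² + 2.6²) ≈ 3.3.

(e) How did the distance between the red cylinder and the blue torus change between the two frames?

-3.0

The distance was about 7.0 in the first image and 4.0 in the second, so they moved 3.0 units closer together.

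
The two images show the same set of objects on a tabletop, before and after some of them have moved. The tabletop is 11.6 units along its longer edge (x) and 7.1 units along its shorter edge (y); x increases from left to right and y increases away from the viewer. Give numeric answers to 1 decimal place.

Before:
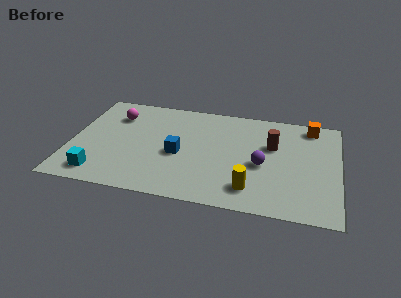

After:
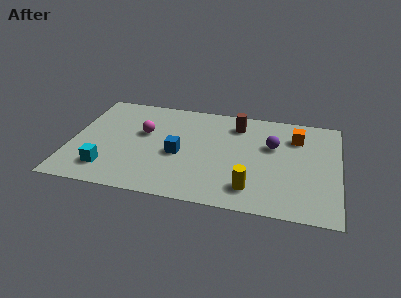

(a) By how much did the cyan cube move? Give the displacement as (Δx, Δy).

(0.3, 0.4)

The cyan cube started near (1.4, 1.1) and ended near (1.7, 1.5).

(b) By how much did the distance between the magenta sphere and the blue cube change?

-1.6

The distance was about 3.6 in the first image and 2.0 in the second, so they moved 1.6 units closer together.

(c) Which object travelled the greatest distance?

the brown cylinder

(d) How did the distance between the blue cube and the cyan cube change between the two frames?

-0.5

They were about 3.9 units apart before and 3.4 after — 0.5 units closer together.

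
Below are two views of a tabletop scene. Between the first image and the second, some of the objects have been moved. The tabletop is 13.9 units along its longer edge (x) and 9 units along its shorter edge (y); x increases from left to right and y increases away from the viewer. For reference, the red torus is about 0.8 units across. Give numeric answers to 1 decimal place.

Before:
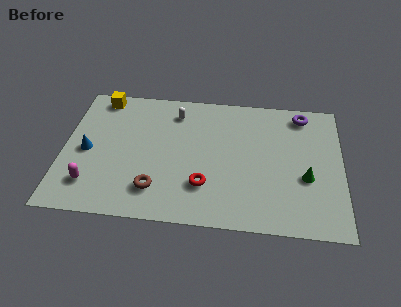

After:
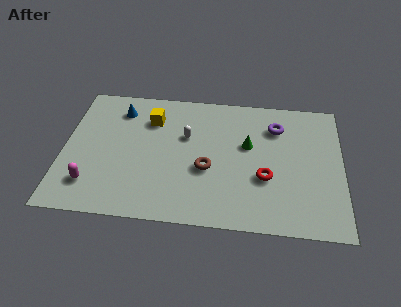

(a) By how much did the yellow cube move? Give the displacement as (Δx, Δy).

(2.6, -1.3)

The yellow cube was at about (1.7, 8.0) and moved to about (4.3, 6.7).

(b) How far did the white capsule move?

1.7

The white capsule was near (5.5, 7.3) before and (6.1, 5.7) after, so it travelled √(0.6² + 1.6²) ≈ 1.7 units.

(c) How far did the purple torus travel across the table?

1.6

From (11.9, 7.8) to (10.6, 6.8), the purple torus covered √(1.3² + 1.0²) ≈ 1.6 units.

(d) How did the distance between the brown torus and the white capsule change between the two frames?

-3.0

The distance was about 5.4 in the first image and 2.4 in the second, so they moved 3.0 units closer together.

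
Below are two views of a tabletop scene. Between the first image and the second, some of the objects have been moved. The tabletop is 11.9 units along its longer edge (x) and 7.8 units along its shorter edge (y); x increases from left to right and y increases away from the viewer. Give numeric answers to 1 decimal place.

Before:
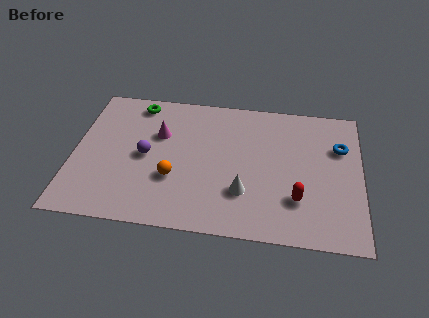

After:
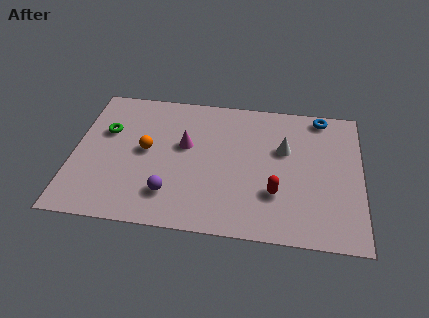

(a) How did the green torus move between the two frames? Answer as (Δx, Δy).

(-1.2, -1.8)

The green torus was at about (2.5, 6.8) and moved to about (1.3, 5.0).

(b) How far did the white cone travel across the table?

3.1

The white cone moved from about (7.1, 2.3) to (8.7, 4.9), a distance of √(1.6² + 2.6²) ≈ 3.1.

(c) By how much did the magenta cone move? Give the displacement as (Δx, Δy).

(1.1, -0.5)

From the two frames, the magenta cone sits at roughly (3.5, 5.1) before and (4.6, 4.6) after.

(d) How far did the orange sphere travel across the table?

1.8

The orange sphere was near (4.2, 2.7) before and (3.0, 4.1) after, so it travelled √(1.2² + 1.4²) ≈ 1.8 units.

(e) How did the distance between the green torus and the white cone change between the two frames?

+1.0

Before: roughly 6.4 units apart; after: 7.4. That's 1.0 units further apart.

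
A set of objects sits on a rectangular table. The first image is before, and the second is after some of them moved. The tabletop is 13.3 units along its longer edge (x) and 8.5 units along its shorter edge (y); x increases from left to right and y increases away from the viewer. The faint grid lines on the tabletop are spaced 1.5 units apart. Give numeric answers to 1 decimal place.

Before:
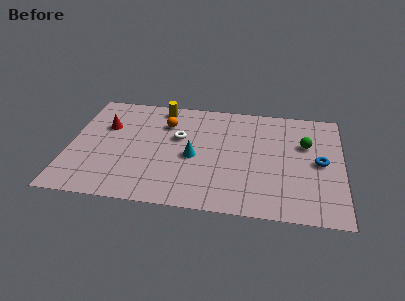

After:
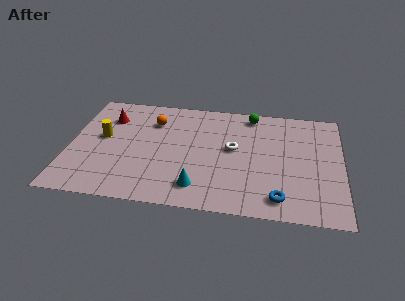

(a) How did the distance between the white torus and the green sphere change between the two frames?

-3.3

The distance was about 6.2 in the first image and 2.9 in the second, so they moved 3.3 units closer together.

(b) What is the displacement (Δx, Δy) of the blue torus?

(-1.9, -2.9)

The blue torus started near (12.2, 4.2) and ended near (10.3, 1.3).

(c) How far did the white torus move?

2.7

From (5.3, 5.2) to (8.0, 4.7), the white torus covered √(2.7² + 0.5²) ≈ 2.7 units.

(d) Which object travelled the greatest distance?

the yellow cylinder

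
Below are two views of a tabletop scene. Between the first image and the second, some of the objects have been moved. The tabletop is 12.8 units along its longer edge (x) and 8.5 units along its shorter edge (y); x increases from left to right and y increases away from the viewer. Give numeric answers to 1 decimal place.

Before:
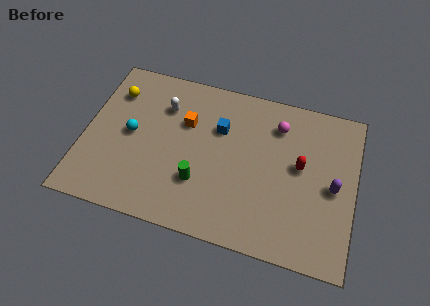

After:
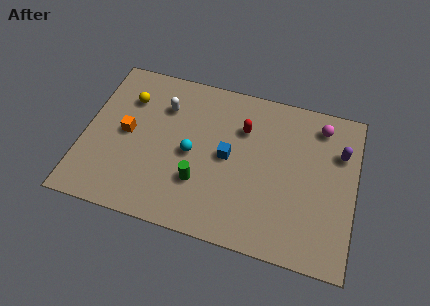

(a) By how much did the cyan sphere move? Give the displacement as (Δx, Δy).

(2.9, -0.3)

The cyan sphere was at about (2.2, 4.3) and moved to about (5.1, 4.0).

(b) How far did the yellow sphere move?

0.7

The yellow sphere was near (1.2, 6.4) before and (1.9, 6.2) after, so it travelled √(0.7² + 0.2²) ≈ 0.7 units.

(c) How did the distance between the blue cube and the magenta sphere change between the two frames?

+2.2

They were about 2.8 units apart before and 5.0 after — 2.2 units further apart.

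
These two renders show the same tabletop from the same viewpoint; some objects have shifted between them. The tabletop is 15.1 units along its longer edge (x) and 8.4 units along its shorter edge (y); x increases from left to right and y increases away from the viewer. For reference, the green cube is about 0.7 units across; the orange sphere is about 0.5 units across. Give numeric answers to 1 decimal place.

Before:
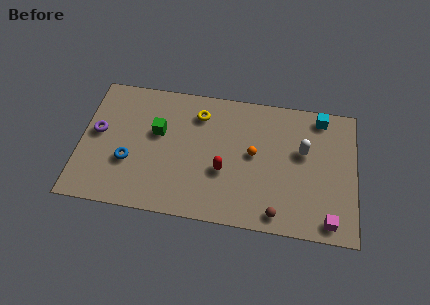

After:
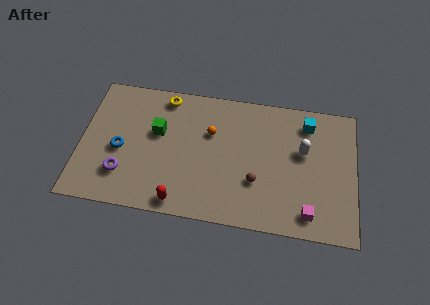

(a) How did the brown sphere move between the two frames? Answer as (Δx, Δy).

(-1.2, 1.8)

The brown sphere started near (10.9, 1.0) and ended near (9.7, 2.8).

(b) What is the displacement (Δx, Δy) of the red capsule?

(-2.3, -2.3)

The red capsule started near (7.9, 3.2) and ended near (5.6, 0.9).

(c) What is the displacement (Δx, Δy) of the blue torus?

(-0.5, 0.7)

The blue torus started near (2.7, 3.0) and ended near (2.2, 3.7).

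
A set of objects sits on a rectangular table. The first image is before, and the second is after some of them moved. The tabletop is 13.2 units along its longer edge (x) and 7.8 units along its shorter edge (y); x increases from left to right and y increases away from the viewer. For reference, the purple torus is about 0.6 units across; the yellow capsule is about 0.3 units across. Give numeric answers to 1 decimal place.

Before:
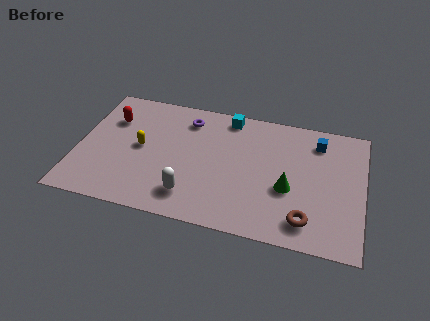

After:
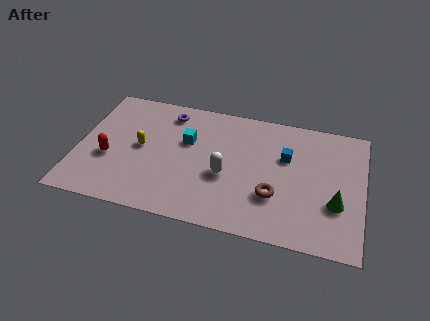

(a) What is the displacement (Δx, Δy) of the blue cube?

(-1.4, -1.3)

From the two frames, the blue cube sits at roughly (11.0, 6.3) before and (9.6, 5.0) after.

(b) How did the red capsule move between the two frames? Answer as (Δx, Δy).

(0.1, -2.5)

The red capsule started near (1.4, 5.5) and ended near (1.5, 3.0).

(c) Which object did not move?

the yellow capsule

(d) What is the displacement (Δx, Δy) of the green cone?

(2.2, -0.4)

The green cone started near (9.8, 3.1) and ended near (12.0, 2.7).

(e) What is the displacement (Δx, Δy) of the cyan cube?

(-1.8, -2.0)

The cyan cube started near (6.8, 6.9) and ended near (5.0, 4.9).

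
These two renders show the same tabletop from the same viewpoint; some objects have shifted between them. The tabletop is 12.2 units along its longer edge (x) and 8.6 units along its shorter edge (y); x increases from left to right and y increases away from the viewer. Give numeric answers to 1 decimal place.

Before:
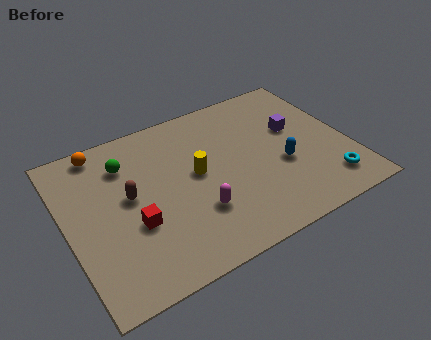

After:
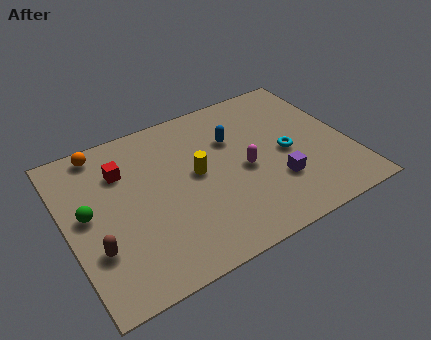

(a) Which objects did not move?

the yellow cylinder and the orange sphere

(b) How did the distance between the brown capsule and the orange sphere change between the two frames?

+2.0

They were about 3.1 units apart before and 5.1 after — 2.0 units further apart.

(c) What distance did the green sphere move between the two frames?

2.7

From (2.8, 6.5) to (0.9, 4.6), the green sphere covered √(1.9² + 1.9²) ≈ 2.7 units.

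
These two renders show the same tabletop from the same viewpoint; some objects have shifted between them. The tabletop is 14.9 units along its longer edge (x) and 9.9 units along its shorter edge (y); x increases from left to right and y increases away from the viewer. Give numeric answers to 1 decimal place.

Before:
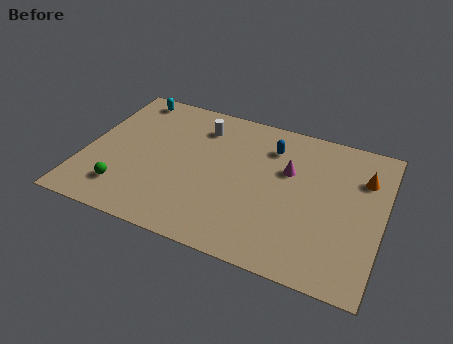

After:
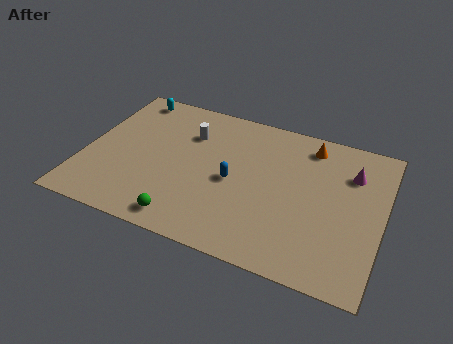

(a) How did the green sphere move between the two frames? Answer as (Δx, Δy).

(3.2, -0.9)

From the two frames, the green sphere sits at roughly (2.3, 2.1) before and (5.5, 1.2) after.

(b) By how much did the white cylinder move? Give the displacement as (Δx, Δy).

(-0.5, -0.7)

The white cylinder started near (5.5, 7.8) and ended near (5.0, 7.1).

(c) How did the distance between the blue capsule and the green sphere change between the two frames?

-4.8

They were about 8.7 units apart before and 3.9 after — 4.8 units closer together.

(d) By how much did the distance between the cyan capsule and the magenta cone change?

+2.8

The distance was about 8.8 in the first image and 11.6 in the second, so they moved 2.8 units further apart.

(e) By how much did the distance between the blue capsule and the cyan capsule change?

-0.3

The distance was about 7.5 in the first image and 7.2 in the second, so they moved 0.3 units closer together.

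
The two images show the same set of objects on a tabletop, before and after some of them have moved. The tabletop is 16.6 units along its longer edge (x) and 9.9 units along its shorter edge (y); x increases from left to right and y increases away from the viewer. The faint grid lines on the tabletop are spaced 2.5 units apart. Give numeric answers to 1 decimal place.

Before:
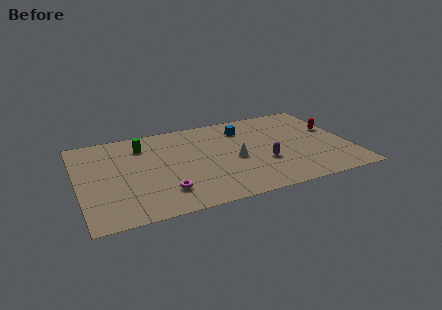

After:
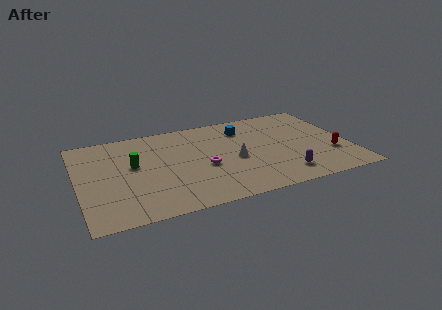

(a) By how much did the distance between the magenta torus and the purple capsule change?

-1.1

The distance was about 6.3 in the first image and 5.2 in the second, so they moved 1.1 units closer together.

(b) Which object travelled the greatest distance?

the magenta torus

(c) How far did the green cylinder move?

2.1

The green cylinder was near (4.1, 7.7) before and (3.4, 5.7) after, so it travelled √(0.7² + 2.0²) ≈ 2.1 units.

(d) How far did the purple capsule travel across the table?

2.0

The purple capsule moved from about (11.2, 3.5) to (12.2, 1.8), a distance of √(1.0² + 1.7²) ≈ 2.0.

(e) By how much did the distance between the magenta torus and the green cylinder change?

-1.0

The distance was about 5.5 in the first image and 4.5 in the second, so they moved 1.0 units closer together.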